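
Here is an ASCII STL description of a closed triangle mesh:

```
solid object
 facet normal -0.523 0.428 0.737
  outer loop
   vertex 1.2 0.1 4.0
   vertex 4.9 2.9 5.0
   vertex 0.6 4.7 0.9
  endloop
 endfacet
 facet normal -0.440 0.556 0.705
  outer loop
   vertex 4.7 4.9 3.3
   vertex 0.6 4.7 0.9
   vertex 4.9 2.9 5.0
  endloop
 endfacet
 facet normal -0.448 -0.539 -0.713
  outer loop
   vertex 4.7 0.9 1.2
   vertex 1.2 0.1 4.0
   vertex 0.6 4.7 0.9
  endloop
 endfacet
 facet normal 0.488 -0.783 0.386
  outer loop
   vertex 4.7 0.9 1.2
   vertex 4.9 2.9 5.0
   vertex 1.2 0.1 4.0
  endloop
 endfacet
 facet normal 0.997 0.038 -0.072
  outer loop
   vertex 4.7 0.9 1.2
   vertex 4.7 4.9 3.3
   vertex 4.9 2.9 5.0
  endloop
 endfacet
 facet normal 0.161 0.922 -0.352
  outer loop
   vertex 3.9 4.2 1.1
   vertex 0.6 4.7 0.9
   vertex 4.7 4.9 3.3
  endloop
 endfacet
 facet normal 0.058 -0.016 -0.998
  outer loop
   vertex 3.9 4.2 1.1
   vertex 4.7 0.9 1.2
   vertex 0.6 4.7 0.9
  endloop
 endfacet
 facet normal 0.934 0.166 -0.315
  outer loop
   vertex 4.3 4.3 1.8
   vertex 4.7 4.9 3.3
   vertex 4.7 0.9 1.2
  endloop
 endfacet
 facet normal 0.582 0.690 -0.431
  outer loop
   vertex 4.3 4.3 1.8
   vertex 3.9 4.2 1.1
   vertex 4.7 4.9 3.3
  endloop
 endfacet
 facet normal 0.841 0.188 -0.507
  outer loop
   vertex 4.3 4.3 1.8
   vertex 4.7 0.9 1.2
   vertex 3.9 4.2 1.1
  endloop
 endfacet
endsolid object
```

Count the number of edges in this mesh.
15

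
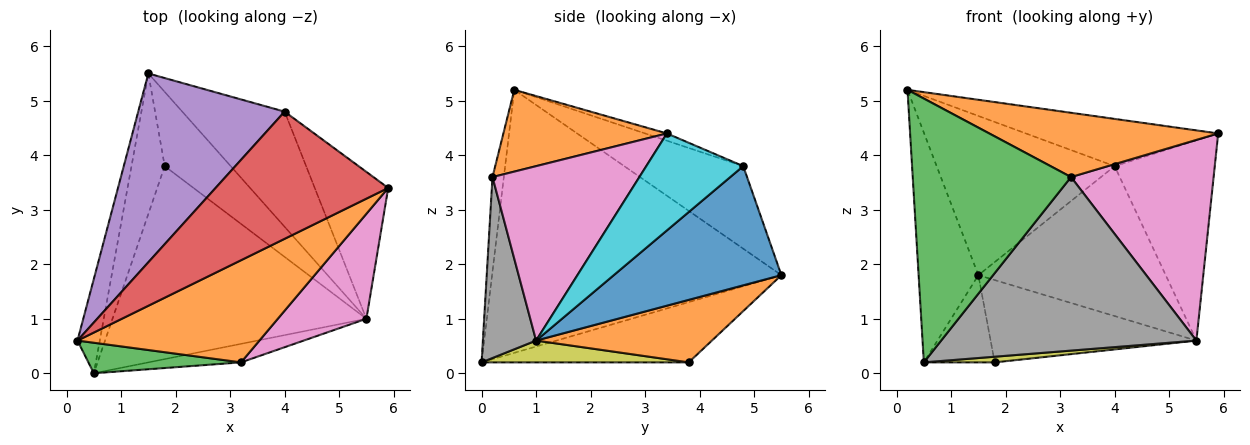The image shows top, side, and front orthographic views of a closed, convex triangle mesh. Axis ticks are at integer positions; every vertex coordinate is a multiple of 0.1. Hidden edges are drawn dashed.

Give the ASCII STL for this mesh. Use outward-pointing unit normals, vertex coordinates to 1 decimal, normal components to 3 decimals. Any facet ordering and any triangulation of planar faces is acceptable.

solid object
 facet normal -0.976 0.202 -0.083
  outer loop
   vertex 0.5 0.0 0.2
   vertex 0.2 0.6 5.2
   vertex 1.5 5.5 1.8
  endloop
 endfacet
 facet normal 0.356 -0.498 0.791
  outer loop
   vertex 3.2 0.2 3.6
   vertex 5.9 3.4 4.4
   vertex 0.2 0.6 5.2
  endloop
 endfacet
 facet normal -0.071 -0.991 0.115
  outer loop
   vertex 3.2 0.2 3.6
   vertex 0.2 0.6 5.2
   vertex 0.5 0.0 0.2
  endloop
 endfacet
 facet normal -0.039 0.348 0.937
  outer loop
   vertex 4.0 4.8 3.8
   vertex 0.2 0.6 5.2
   vertex 5.9 3.4 4.4
  endloop
 endfacet
 facet normal -0.396 0.592 0.702
  outer loop
   vertex 4.0 4.8 3.8
   vertex 1.5 5.5 1.8
   vertex 0.2 0.6 5.2
  endloop
 endfacet
 facet normal -0.839 0.287 -0.462
  outer loop
   vertex 1.8 3.8 0.2
   vertex 0.5 0.0 0.2
   vertex 1.5 5.5 1.8
  endloop
 endfacet
 facet normal 0.674 -0.654 0.342
  outer loop
   vertex 5.5 1.0 0.6
   vertex 5.9 3.4 4.4
   vertex 3.2 0.2 3.6
  endloop
 endfacet
 facet normal 0.203 -0.974 -0.104
  outer loop
   vertex 5.5 1.0 0.6
   vertex 3.2 0.2 3.6
   vertex 0.5 0.0 0.2
  endloop
 endfacet
 facet normal 0.086 -0.029 -0.996
  outer loop
   vertex 5.5 1.0 0.6
   vertex 0.5 0.0 0.2
   vertex 1.8 3.8 0.2
  endloop
 endfacet
 facet normal 0.615 0.636 -0.466
  outer loop
   vertex 5.5 1.0 0.6
   vertex 4.0 4.8 3.8
   vertex 5.9 3.4 4.4
  endloop
 endfacet
 facet normal 0.579 0.647 -0.497
  outer loop
   vertex 5.5 1.0 0.6
   vertex 1.5 5.5 1.8
   vertex 4.0 4.8 3.8
  endloop
 endfacet
 facet normal 0.536 0.627 -0.566
  outer loop
   vertex 5.5 1.0 0.6
   vertex 1.8 3.8 0.2
   vertex 1.5 5.5 1.8
  endloop
 endfacet
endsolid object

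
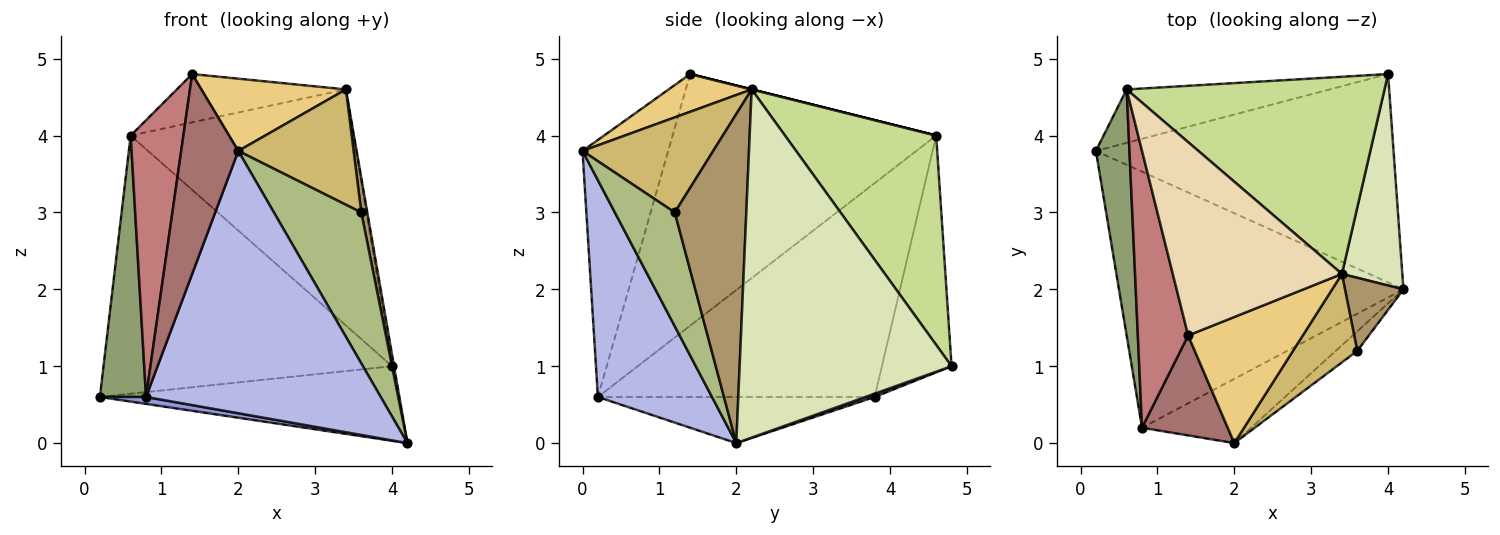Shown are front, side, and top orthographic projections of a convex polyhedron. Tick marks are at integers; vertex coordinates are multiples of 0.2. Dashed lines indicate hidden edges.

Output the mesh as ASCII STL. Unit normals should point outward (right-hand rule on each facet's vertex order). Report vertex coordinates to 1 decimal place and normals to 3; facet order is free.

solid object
 facet normal 0.010 0.337 -0.941
  outer loop
   vertex 4.0 4.8 1.0
   vertex 4.2 2.0 0.0
   vertex 0.2 3.8 0.6
  endloop
 endfacet
 facet normal -0.230 0.953 -0.197
  outer loop
   vertex 0.6 4.6 4.0
   vertex 4.0 4.8 1.0
   vertex 0.2 3.8 0.6
  endloop
 endfacet
 facet normal -0.160 -0.027 -0.987
  outer loop
   vertex 0.8 0.2 0.6
   vertex 0.2 3.8 0.6
   vertex 4.2 2.0 0.0
  endloop
 endfacet
 facet normal 0.427 -0.878 -0.215
  outer loop
   vertex 0.8 0.2 0.6
   vertex 4.2 2.0 0.0
   vertex 2.0 0.0 3.8
  endloop
 endfacet
 facet normal -0.975 -0.162 0.153
  outer loop
   vertex 0.8 0.2 0.6
   vertex 0.6 4.6 4.0
   vertex 0.2 3.8 0.6
  endloop
 endfacet
 facet normal 0.562 -0.820 -0.106
  outer loop
   vertex 3.6 1.2 3.0
   vertex 2.0 0.0 3.8
   vertex 4.2 2.0 0.0
  endloop
 endfacet
 facet normal 0.462 0.681 0.569
  outer loop
   vertex 3.4 2.2 4.6
   vertex 4.0 4.8 1.0
   vertex 0.6 4.6 4.0
  endloop
 endfacet
 facet normal 0.985 0.009 0.171
  outer loop
   vertex 3.4 2.2 4.6
   vertex 4.2 2.0 0.0
   vertex 4.0 4.8 1.0
  endloop
 endfacet
 facet normal 0.981 -0.083 0.174
  outer loop
   vertex 3.4 2.2 4.6
   vertex 3.6 1.2 3.0
   vertex 4.2 2.0 0.0
  endloop
 endfacet
 facet normal 0.669 -0.590 0.452
  outer loop
   vertex 3.4 2.2 4.6
   vertex 2.0 0.0 3.8
   vertex 3.6 1.2 3.0
  endloop
 endfacet
 facet normal 0.275 -0.478 0.834
  outer loop
   vertex 1.4 1.4 4.8
   vertex 2.0 0.0 3.8
   vertex 3.4 2.2 4.6
  endloop
 endfacet
 facet normal 0.000 0.243 0.970
  outer loop
   vertex 1.4 1.4 4.8
   vertex 3.4 2.2 4.6
   vertex 0.6 4.6 4.0
  endloop
 endfacet
 facet normal -0.802 -0.535 0.267
  outer loop
   vertex 1.4 1.4 4.8
   vertex 0.8 0.2 0.6
   vertex 2.0 0.0 3.8
  endloop
 endfacet
 facet normal -0.962 -0.192 0.192
  outer loop
   vertex 1.4 1.4 4.8
   vertex 0.6 4.6 4.0
   vertex 0.8 0.2 0.6
  endloop
 endfacet
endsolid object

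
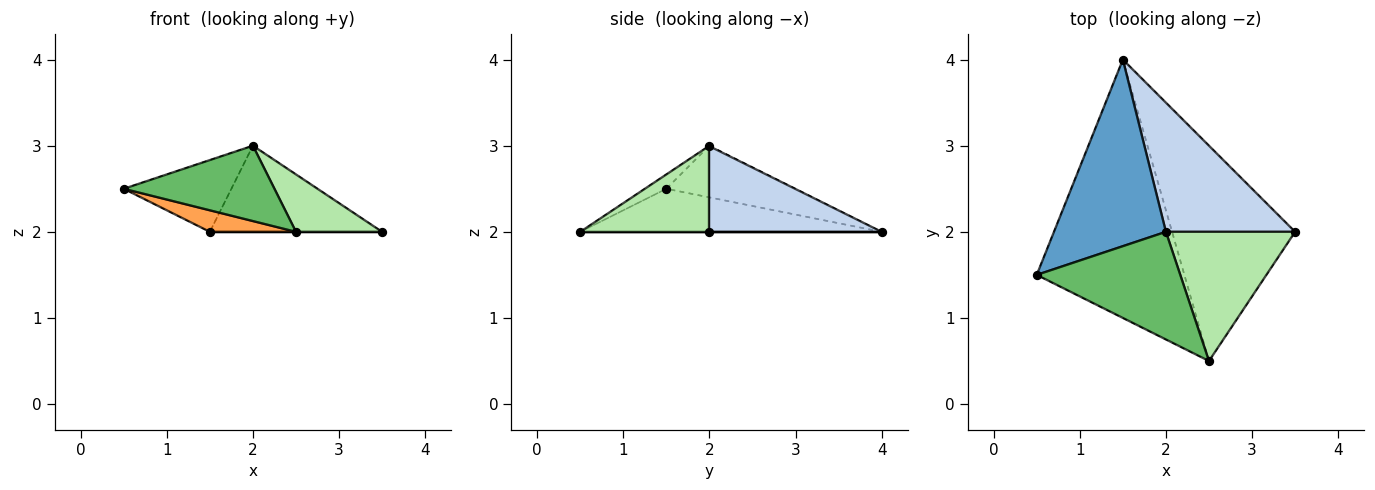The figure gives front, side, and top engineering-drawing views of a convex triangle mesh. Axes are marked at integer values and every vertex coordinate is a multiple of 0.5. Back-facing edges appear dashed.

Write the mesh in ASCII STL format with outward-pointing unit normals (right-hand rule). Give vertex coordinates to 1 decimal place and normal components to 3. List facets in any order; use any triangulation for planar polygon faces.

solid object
 facet normal -0.396 0.330 0.857
  outer loop
   vertex 2.0 2.0 3.0
   vertex 1.5 4.0 2.0
   vertex 0.5 1.5 2.5
  endloop
 endfacet
 facet normal 0.485 0.485 0.728
  outer loop
   vertex 2.0 2.0 3.0
   vertex 3.5 2.0 2.0
   vertex 1.5 4.0 2.0
  endloop
 endfacet
 facet normal -0.279 -0.080 -0.957
  outer loop
   vertex 2.5 0.5 2.0
   vertex 0.5 1.5 2.5
   vertex 1.5 4.0 2.0
  endloop
 endfacet
 facet normal 0.000 0.000 -1.000
  outer loop
   vertex 2.5 0.5 2.0
   vertex 1.5 4.0 2.0
   vertex 3.5 2.0 2.0
  endloop
 endfacet
 facet normal -0.082 -0.572 0.816
  outer loop
   vertex 2.5 0.5 2.0
   vertex 2.0 2.0 3.0
   vertex 0.5 1.5 2.5
  endloop
 endfacet
 facet normal 0.520 -0.347 0.780
  outer loop
   vertex 2.5 0.5 2.0
   vertex 3.5 2.0 2.0
   vertex 2.0 2.0 3.0
  endloop
 endfacet
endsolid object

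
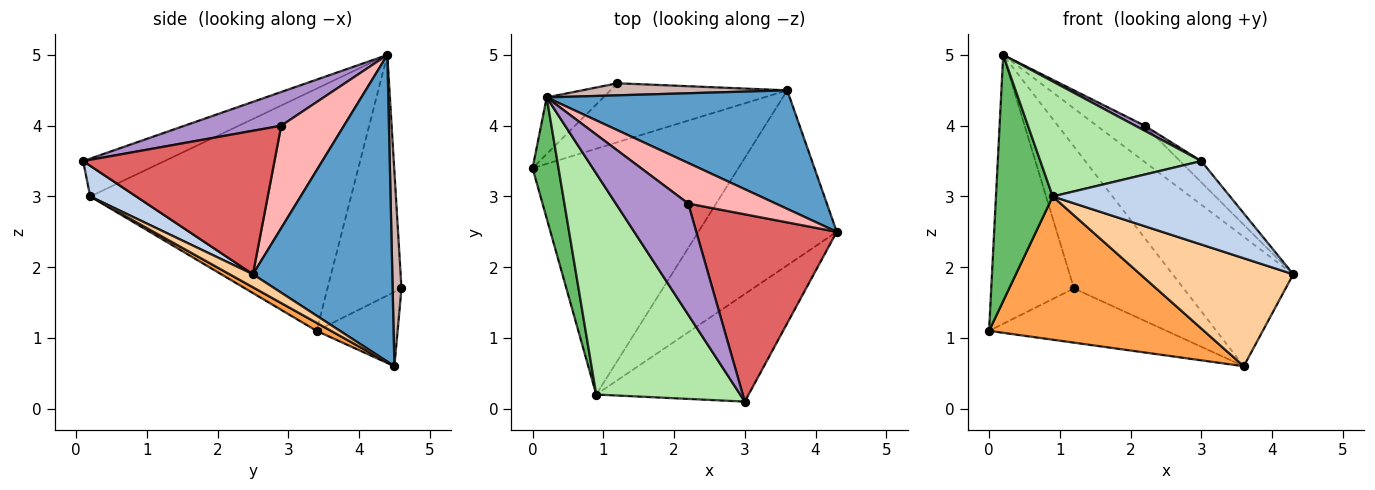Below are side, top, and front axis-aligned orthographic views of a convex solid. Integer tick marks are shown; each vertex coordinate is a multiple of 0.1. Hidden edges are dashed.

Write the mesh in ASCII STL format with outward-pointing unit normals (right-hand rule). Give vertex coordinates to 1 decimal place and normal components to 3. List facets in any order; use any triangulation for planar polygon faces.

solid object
 facet normal 0.649 0.561 0.514
  outer loop
   vertex 3.6 4.5 0.6
   vertex 0.2 4.4 5.0
   vertex 4.3 2.5 1.9
  endloop
 endfacet
 facet normal 0.157 -0.605 -0.780
  outer loop
   vertex 0.9 0.2 3.0
   vertex 4.3 2.5 1.9
   vertex 3.0 0.1 3.5
  endloop
 endfacet
 facet normal 0.034 -0.503 -0.864
  outer loop
   vertex 0.9 0.2 3.0
   vertex 0.0 3.4 1.1
   vertex 3.6 4.5 0.6
  endloop
 endfacet
 facet normal 0.080 -0.523 -0.848
  outer loop
   vertex 0.9 0.2 3.0
   vertex 3.6 4.5 0.6
   vertex 4.3 2.5 1.9
  endloop
 endfacet
 facet normal -0.972 -0.212 0.104
  outer loop
   vertex 0.9 0.2 3.0
   vertex 0.2 4.4 5.0
   vertex 0.0 3.4 1.1
  endloop
 endfacet
 facet normal -0.227 -0.449 0.864
  outer loop
   vertex 0.9 0.2 3.0
   vertex 3.0 0.1 3.5
   vertex 0.2 4.4 5.0
  endloop
 endfacet
 facet normal 0.712 0.079 0.697
  outer loop
   vertex 2.2 2.9 4.0
   vertex 3.0 0.1 3.5
   vertex 4.3 2.5 1.9
  endloop
 endfacet
 facet normal 0.657 0.502 0.562
  outer loop
   vertex 2.2 2.9 4.0
   vertex 4.3 2.5 1.9
   vertex 0.2 4.4 5.0
  endloop
 endfacet
 facet normal 0.422 -0.041 0.906
  outer loop
   vertex 2.2 2.9 4.0
   vertex 0.2 4.4 5.0
   vertex 3.0 0.1 3.5
  endloop
 endfacet
 facet normal -0.659 0.736 -0.155
  outer loop
   vertex 1.2 4.6 1.7
   vertex 0.0 3.4 1.1
   vertex 0.2 4.4 5.0
  endloop
 endfacet
 facet normal -0.295 0.647 -0.703
  outer loop
   vertex 1.2 4.6 1.7
   vertex 3.6 4.5 0.6
   vertex 0.0 3.4 1.1
  endloop
 endfacet
 facet normal 0.080 0.993 0.084
  outer loop
   vertex 1.2 4.6 1.7
   vertex 0.2 4.4 5.0
   vertex 3.6 4.5 0.6
  endloop
 endfacet
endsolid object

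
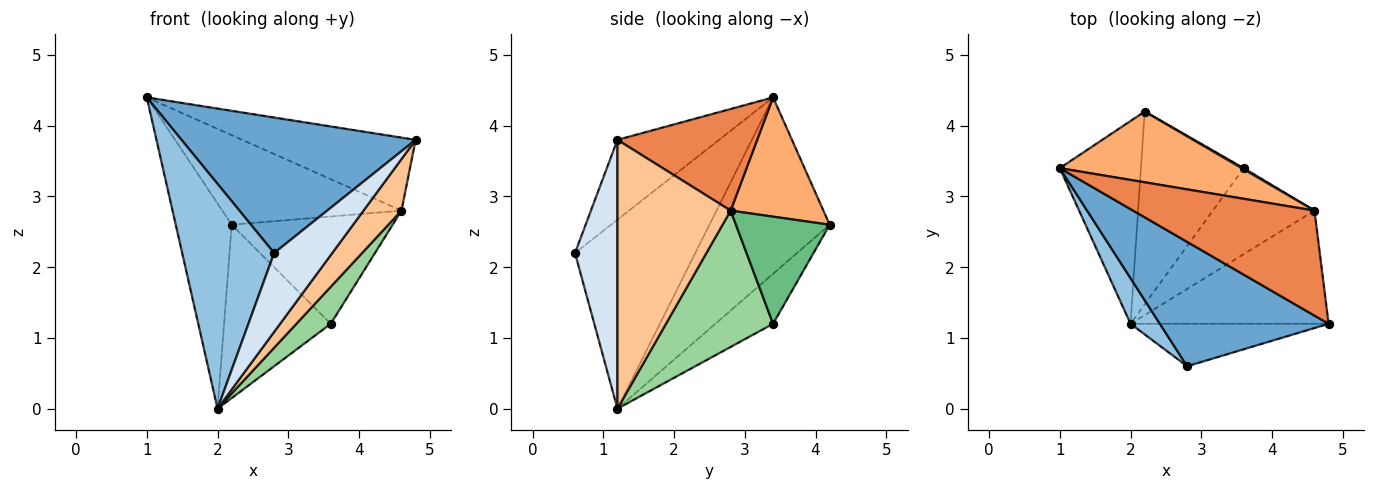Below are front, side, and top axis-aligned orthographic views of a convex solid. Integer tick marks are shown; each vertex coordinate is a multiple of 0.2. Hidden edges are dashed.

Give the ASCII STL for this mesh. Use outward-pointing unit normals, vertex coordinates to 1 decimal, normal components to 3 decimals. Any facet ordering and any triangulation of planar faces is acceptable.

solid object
 facet normal -0.305 -0.702 0.644
  outer loop
   vertex 2.8 0.6 2.2
   vertex 4.8 1.2 3.8
   vertex 1.0 3.4 4.4
  endloop
 endfacet
 facet normal -0.788 -0.603 0.122
  outer loop
   vertex 2.0 1.2 0.0
   vertex 2.8 0.6 2.2
   vertex 1.0 3.4 4.4
  endloop
 endfacet
 facet normal -0.837 0.389 -0.385
  outer loop
   vertex 2.0 1.2 0.0
   vertex 1.0 3.4 4.4
   vertex 2.2 4.2 2.6
  endloop
 endfacet
 facet normal 0.541 -0.740 -0.399
  outer loop
   vertex 2.0 1.2 0.0
   vertex 4.8 1.2 3.8
   vertex 2.8 0.6 2.2
  endloop
 endfacet
 facet normal 0.418 0.518 0.746
  outer loop
   vertex 4.6 2.8 2.8
   vertex 1.0 3.4 4.4
   vertex 4.8 1.2 3.8
  endloop
 endfacet
 facet normal 0.376 0.727 0.574
  outer loop
   vertex 4.6 2.8 2.8
   vertex 2.2 4.2 2.6
   vertex 1.0 3.4 4.4
  endloop
 endfacet
 facet normal 0.777 -0.261 -0.573
  outer loop
   vertex 4.6 2.8 2.8
   vertex 4.8 1.2 3.8
   vertex 2.0 1.2 0.0
  endloop
 endfacet
 facet normal -0.340 0.629 -0.699
  outer loop
   vertex 3.6 3.4 1.2
   vertex 2.0 1.2 0.0
   vertex 2.2 4.2 2.6
  endloop
 endfacet
 facet normal 0.503 0.864 0.009
  outer loop
   vertex 3.6 3.4 1.2
   vertex 2.2 4.2 2.6
   vertex 4.6 2.8 2.8
  endloop
 endfacet
 facet normal 0.777 -0.249 -0.579
  outer loop
   vertex 3.6 3.4 1.2
   vertex 4.6 2.8 2.8
   vertex 2.0 1.2 0.0
  endloop
 endfacet
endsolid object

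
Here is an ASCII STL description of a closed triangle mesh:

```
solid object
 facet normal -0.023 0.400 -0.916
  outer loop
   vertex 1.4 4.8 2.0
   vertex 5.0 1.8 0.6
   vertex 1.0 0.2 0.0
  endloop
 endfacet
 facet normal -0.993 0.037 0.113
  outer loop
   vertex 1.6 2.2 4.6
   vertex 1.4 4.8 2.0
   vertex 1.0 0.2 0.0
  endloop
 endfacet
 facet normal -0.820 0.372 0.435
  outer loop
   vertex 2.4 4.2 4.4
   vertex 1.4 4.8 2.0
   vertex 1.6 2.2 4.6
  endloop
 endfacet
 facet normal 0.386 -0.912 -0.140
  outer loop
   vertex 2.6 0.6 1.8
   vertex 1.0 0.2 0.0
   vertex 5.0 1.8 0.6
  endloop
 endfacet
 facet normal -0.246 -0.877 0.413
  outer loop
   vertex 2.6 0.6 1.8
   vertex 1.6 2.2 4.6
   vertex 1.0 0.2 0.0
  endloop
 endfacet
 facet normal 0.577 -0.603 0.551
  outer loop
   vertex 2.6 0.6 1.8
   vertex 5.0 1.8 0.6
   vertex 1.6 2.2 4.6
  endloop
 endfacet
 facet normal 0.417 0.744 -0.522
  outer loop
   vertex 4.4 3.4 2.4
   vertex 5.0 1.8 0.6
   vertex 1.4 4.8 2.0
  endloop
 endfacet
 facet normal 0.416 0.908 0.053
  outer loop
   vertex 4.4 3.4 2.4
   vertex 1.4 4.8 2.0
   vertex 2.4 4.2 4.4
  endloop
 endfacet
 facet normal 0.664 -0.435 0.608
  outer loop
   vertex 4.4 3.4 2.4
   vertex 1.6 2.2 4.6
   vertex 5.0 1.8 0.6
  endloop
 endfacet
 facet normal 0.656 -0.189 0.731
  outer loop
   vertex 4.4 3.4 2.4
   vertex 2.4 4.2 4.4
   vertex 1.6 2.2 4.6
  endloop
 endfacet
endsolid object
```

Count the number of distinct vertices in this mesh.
7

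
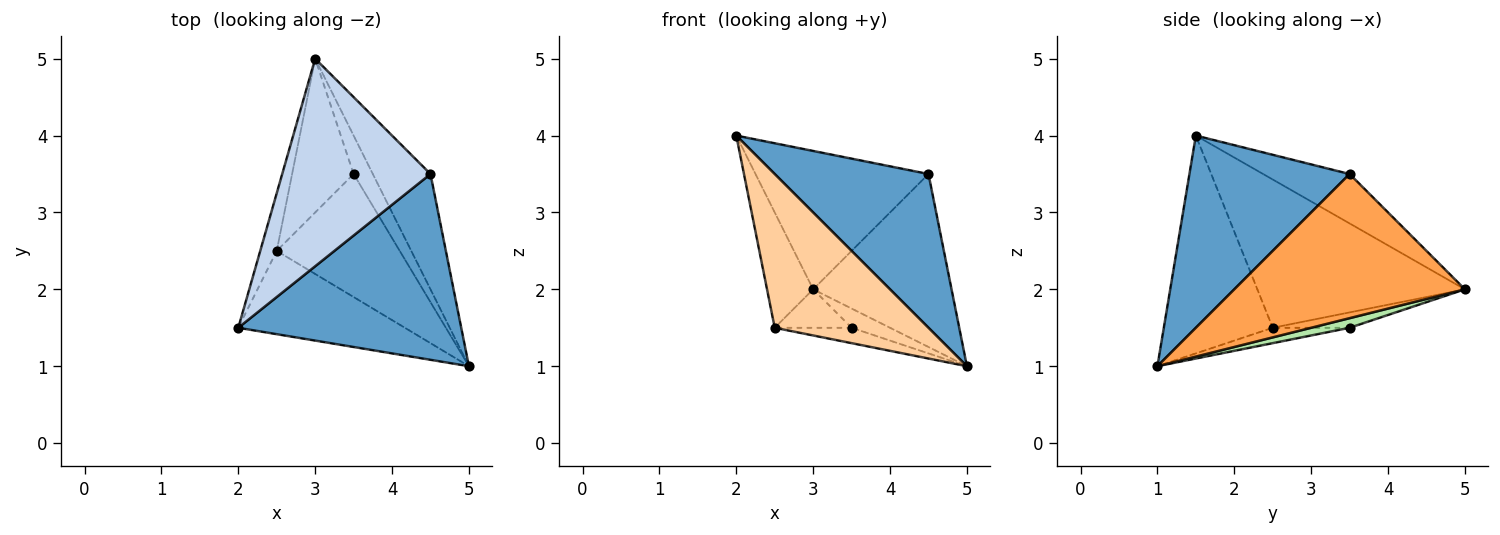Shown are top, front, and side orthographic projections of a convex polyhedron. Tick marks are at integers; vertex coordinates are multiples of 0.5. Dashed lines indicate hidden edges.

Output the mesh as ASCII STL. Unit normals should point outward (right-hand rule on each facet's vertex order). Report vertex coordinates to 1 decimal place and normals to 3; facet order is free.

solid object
 facet normal 0.553 -0.531 0.642
  outer loop
   vertex 4.5 3.5 3.5
   vertex 2.0 1.5 4.0
   vertex 5.0 1.0 1.0
  endloop
 endfacet
 facet normal -0.267 0.535 0.802
  outer loop
   vertex 4.5 3.5 3.5
   vertex 3.0 5.0 2.0
   vertex 2.0 1.5 4.0
  endloop
 endfacet
 facet normal 0.811 0.487 -0.324
  outer loop
   vertex 4.5 3.5 3.5
   vertex 5.0 1.0 1.0
   vertex 3.0 5.0 2.0
  endloop
 endfacet
 facet normal -0.529 -0.746 -0.404
  outer loop
   vertex 2.5 2.5 1.5
   vertex 5.0 1.0 1.0
   vertex 2.0 1.5 4.0
  endloop
 endfacet
 facet normal -0.970 0.216 -0.108
  outer loop
   vertex 2.5 2.5 1.5
   vertex 2.0 1.5 4.0
   vertex 3.0 5.0 2.0
  endloop
 endfacet
 facet normal 0.408 0.408 -0.816
  outer loop
   vertex 3.5 3.5 1.5
   vertex 3.0 5.0 2.0
   vertex 5.0 1.0 1.0
  endloop
 endfacet
 facet normal -0.123 0.123 -0.985
  outer loop
   vertex 3.5 3.5 1.5
   vertex 5.0 1.0 1.0
   vertex 2.5 2.5 1.5
  endloop
 endfacet
 facet normal -0.236 0.236 -0.943
  outer loop
   vertex 3.5 3.5 1.5
   vertex 2.5 2.5 1.5
   vertex 3.0 5.0 2.0
  endloop
 endfacet
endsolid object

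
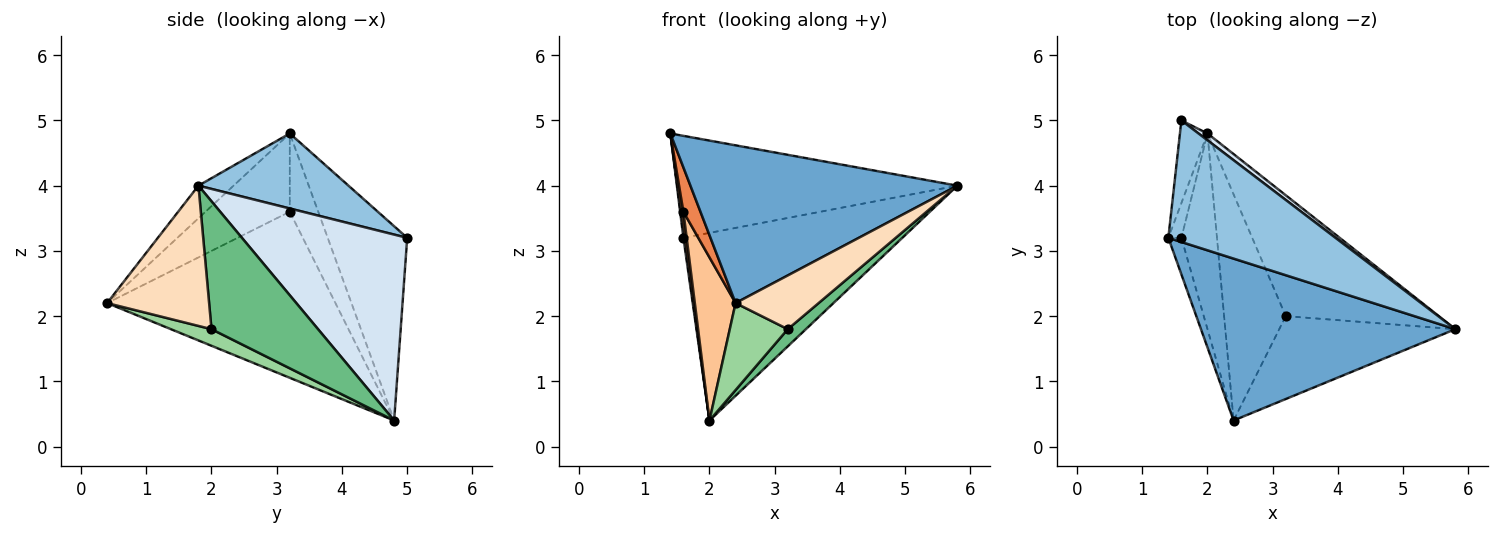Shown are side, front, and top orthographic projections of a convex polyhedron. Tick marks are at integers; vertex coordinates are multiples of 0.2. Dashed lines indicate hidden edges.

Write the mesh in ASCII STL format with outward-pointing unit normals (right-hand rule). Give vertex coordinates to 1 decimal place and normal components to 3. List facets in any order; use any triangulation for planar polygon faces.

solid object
 facet normal -0.091 -0.695 0.713
  outer loop
   vertex 2.4 0.4 2.2
   vertex 5.8 1.8 4.0
   vertex 1.4 3.2 4.8
  endloop
 endfacet
 facet normal 0.325 0.608 0.724
  outer loop
   vertex 1.6 5.0 3.2
   vertex 1.4 3.2 4.8
   vertex 5.8 1.8 4.0
  endloop
 endfacet
 facet normal -0.990 -0.015 -0.140
  outer loop
   vertex 1.6 5.0 3.2
   vertex 2.0 4.8 0.4
   vertex 1.4 3.2 4.8
  endloop
 endfacet
 facet normal 0.602 0.798 0.029
  outer loop
   vertex 1.6 5.0 3.2
   vertex 5.8 1.8 4.0
   vertex 2.0 4.8 0.4
  endloop
 endfacet
 facet normal -0.967 -0.196 -0.161
  outer loop
   vertex 1.6 3.2 3.6
   vertex 2.4 0.4 2.2
   vertex 1.4 3.2 4.8
  endloop
 endfacet
 facet normal -0.983 -0.082 -0.164
  outer loop
   vertex 1.6 3.2 3.6
   vertex 1.4 3.2 4.8
   vertex 2.0 4.8 0.4
  endloop
 endfacet
 facet normal -0.963 -0.172 -0.206
  outer loop
   vertex 1.6 3.2 3.6
   vertex 2.0 4.8 0.4
   vertex 2.4 0.4 2.2
  endloop
 endfacet
 facet normal 0.556 -0.452 -0.698
  outer loop
   vertex 3.2 2.0 1.8
   vertex 5.8 1.8 4.0
   vertex 2.4 0.4 2.2
  endloop
 endfacet
 facet normal 0.637 -0.108 -0.763
  outer loop
   vertex 3.2 2.0 1.8
   vertex 2.0 4.8 0.4
   vertex 5.8 1.8 4.0
  endloop
 endfacet
 facet normal 0.244 -0.348 -0.905
  outer loop
   vertex 3.2 2.0 1.8
   vertex 2.4 0.4 2.2
   vertex 2.0 4.8 0.4
  endloop
 endfacet
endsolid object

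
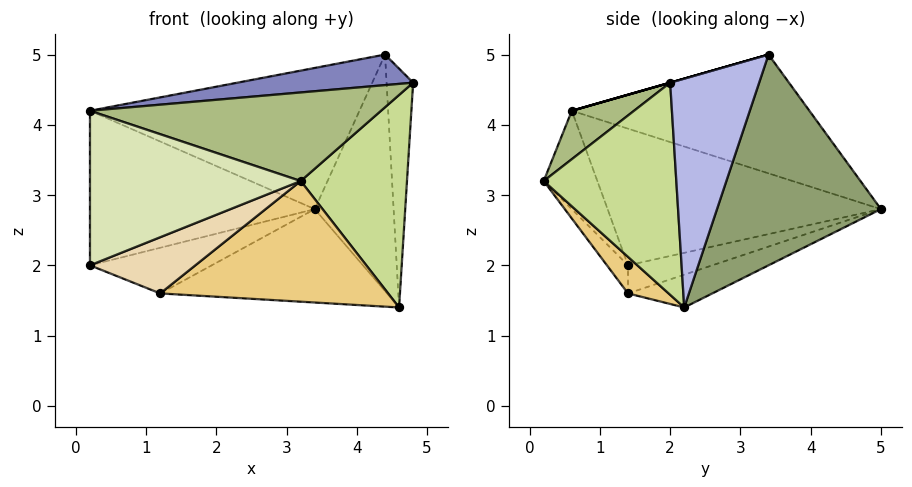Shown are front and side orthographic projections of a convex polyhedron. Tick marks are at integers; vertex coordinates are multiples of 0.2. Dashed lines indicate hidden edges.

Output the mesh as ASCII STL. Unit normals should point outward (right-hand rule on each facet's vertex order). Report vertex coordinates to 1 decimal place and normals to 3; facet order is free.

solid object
 facet normal -0.753 0.619 0.225
  outer loop
   vertex 0.2 1.4 2.0
   vertex 0.2 0.6 4.2
   vertex 3.4 5.0 2.8
  endloop
 endfacet
 facet normal 0.000 -0.275 0.962
  outer loop
   vertex 4.4 3.4 5.0
   vertex 0.2 0.6 4.2
   vertex 4.8 2.0 4.6
  endloop
 endfacet
 facet normal -0.505 0.573 0.646
  outer loop
   vertex 4.4 3.4 5.0
   vertex 3.4 5.0 2.8
   vertex 0.2 0.6 4.2
  endloop
 endfacet
 facet normal 0.957 0.286 -0.042
  outer loop
   vertex 4.4 3.4 5.0
   vertex 4.8 2.0 4.6
   vertex 4.6 2.2 1.4
  endloop
 endfacet
 facet normal 0.897 0.432 -0.094
  outer loop
   vertex 4.4 3.4 5.0
   vertex 4.6 2.2 1.4
   vertex 3.4 5.0 2.8
  endloop
 endfacet
 facet normal 0.146 -0.685 0.714
  outer loop
   vertex 3.2 0.2 3.2
   vertex 4.8 2.0 4.6
   vertex 0.2 0.6 4.2
  endloop
 endfacet
 facet normal 0.777 -0.623 -0.088
  outer loop
   vertex 3.2 0.2 3.2
   vertex 4.6 2.2 1.4
   vertex 4.8 2.0 4.6
  endloop
 endfacet
 facet normal -0.233 -0.914 -0.332
  outer loop
   vertex 3.2 0.2 3.2
   vertex 0.2 0.6 4.2
   vertex 0.2 1.4 2.0
  endloop
 endfacet
 facet normal -0.146 0.392 -0.908
  outer loop
   vertex 1.2 1.4 1.6
   vertex 3.4 5.0 2.8
   vertex 4.6 2.2 1.4
  endloop
 endfacet
 facet normal -0.327 0.473 -0.818
  outer loop
   vertex 1.2 1.4 1.6
   vertex 0.2 1.4 2.0
   vertex 3.4 5.0 2.8
  endloop
 endfacet
 facet normal 0.127 -0.711 -0.692
  outer loop
   vertex 1.2 1.4 1.6
   vertex 4.6 2.2 1.4
   vertex 3.2 0.2 3.2
  endloop
 endfacet
 facet normal -0.176 -0.880 -0.440
  outer loop
   vertex 1.2 1.4 1.6
   vertex 3.2 0.2 3.2
   vertex 0.2 1.4 2.0
  endloop
 endfacet
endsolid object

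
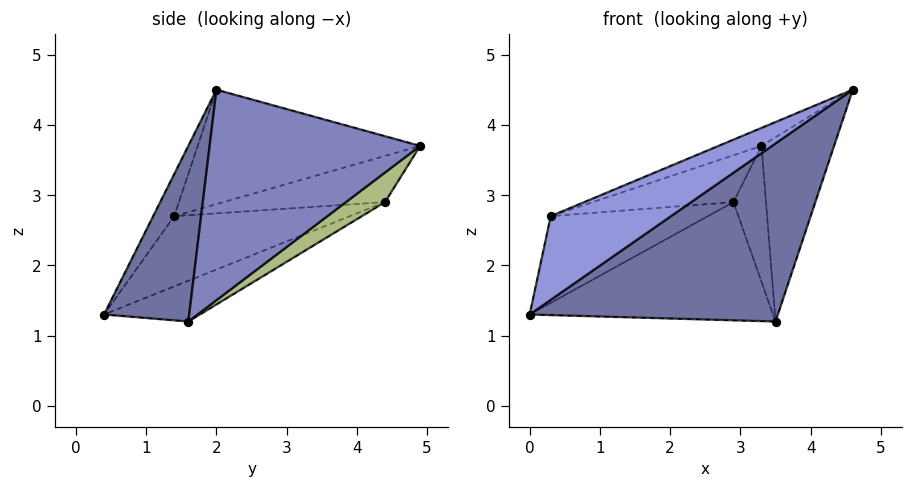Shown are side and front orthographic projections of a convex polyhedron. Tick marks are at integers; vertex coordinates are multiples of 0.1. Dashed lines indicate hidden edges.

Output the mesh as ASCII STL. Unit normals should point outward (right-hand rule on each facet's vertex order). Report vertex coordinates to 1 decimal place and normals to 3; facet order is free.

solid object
 facet normal 0.324 -0.946 0.006
  outer loop
   vertex 3.5 1.6 1.2
   vertex 4.6 2.0 4.5
   vertex 0.0 0.4 1.3
  endloop
 endfacet
 facet normal 0.891 0.307 -0.334
  outer loop
   vertex 3.5 1.6 1.2
   vertex 3.3 4.9 3.7
   vertex 4.6 2.0 4.5
  endloop
 endfacet
 facet normal -0.139 -0.792 0.595
  outer loop
   vertex 0.3 1.4 2.7
   vertex 0.0 0.4 1.3
   vertex 4.6 2.0 4.5
  endloop
 endfacet
 facet normal -0.394 0.076 0.916
  outer loop
   vertex 0.3 1.4 2.7
   vertex 4.6 2.0 4.5
   vertex 3.3 4.9 3.7
  endloop
 endfacet
 facet normal -0.189 0.480 -0.857
  outer loop
   vertex 2.9 4.4 2.9
   vertex 3.5 1.6 1.2
   vertex 0.0 0.4 1.3
  endloop
 endfacet
 facet normal 0.604 0.504 -0.617
  outer loop
   vertex 2.9 4.4 2.9
   vertex 3.3 4.9 3.7
   vertex 3.5 1.6 1.2
  endloop
 endfacet
 facet normal -0.710 0.636 -0.302
  outer loop
   vertex 2.9 4.4 2.9
   vertex 0.0 0.4 1.3
   vertex 0.3 1.4 2.7
  endloop
 endfacet
 facet normal -0.754 0.656 -0.033
  outer loop
   vertex 2.9 4.4 2.9
   vertex 0.3 1.4 2.7
   vertex 3.3 4.9 3.7
  endloop
 endfacet
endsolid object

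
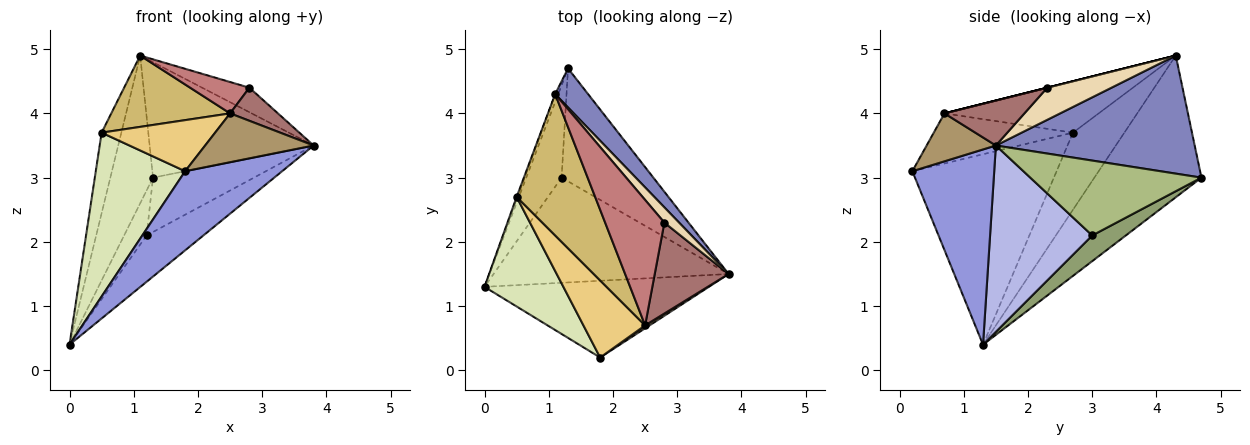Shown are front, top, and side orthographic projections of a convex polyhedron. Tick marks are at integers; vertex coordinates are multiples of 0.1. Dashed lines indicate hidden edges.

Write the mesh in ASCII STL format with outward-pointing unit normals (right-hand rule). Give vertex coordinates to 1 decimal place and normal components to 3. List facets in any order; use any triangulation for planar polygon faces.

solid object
 facet normal -0.929 0.370 -0.020
  outer loop
   vertex 1.1 4.3 4.9
   vertex 1.3 4.7 3.0
   vertex 0.0 1.3 0.4
  endloop
 endfacet
 facet normal 0.754 0.622 0.210
  outer loop
   vertex 1.1 4.3 4.9
   vertex 3.8 1.5 3.5
   vertex 1.3 4.7 3.0
  endloop
 endfacet
 facet normal 0.518 -0.614 -0.596
  outer loop
   vertex 1.8 0.2 3.1
   vertex 0.0 1.3 0.4
   vertex 3.8 1.5 3.5
  endloop
 endfacet
 facet normal 0.587 0.326 -0.741
  outer loop
   vertex 1.2 3.0 2.1
   vertex 3.8 1.5 3.5
   vertex 0.0 1.3 0.4
  endloop
 endfacet
 facet normal 0.547 0.366 -0.753
  outer loop
   vertex 1.2 3.0 2.1
   vertex 0.0 1.3 0.4
   vertex 1.3 4.7 3.0
  endloop
 endfacet
 facet normal 0.592 0.349 -0.726
  outer loop
   vertex 1.2 3.0 2.1
   vertex 1.3 4.7 3.0
   vertex 3.8 1.5 3.5
  endloop
 endfacet
 facet normal -0.934 0.358 -0.010
  outer loop
   vertex 0.5 2.7 3.7
   vertex 1.1 4.3 4.9
   vertex 0.0 1.3 0.4
  endloop
 endfacet
 facet normal -0.802 -0.497 0.332
  outer loop
   vertex 0.5 2.7 3.7
   vertex 0.0 1.3 0.4
   vertex 1.8 0.2 3.1
  endloop
 endfacet
 facet normal 0.537 -0.842 0.050
  outer loop
   vertex 2.5 0.7 4.0
   vertex 1.8 0.2 3.1
   vertex 3.8 1.5 3.5
  endloop
 endfacet
 facet normal -0.505 -0.389 0.771
  outer loop
   vertex 2.5 0.7 4.0
   vertex 1.1 4.3 4.9
   vertex 0.5 2.7 3.7
  endloop
 endfacet
 facet normal -0.561 -0.457 0.690
  outer loop
   vertex 2.5 0.7 4.0
   vertex 0.5 2.7 3.7
   vertex 1.8 0.2 3.1
  endloop
 endfacet
 facet normal 0.756 0.556 0.346
  outer loop
   vertex 2.8 2.3 4.4
   vertex 3.8 1.5 3.5
   vertex 1.1 4.3 4.9
  endloop
 endfacet
 facet normal 0.496 -0.297 0.816
  outer loop
   vertex 2.8 2.3 4.4
   vertex 2.5 0.7 4.0
   vertex 3.8 1.5 3.5
  endloop
 endfacet
 facet normal 0.000 -0.243 0.970
  outer loop
   vertex 2.8 2.3 4.4
   vertex 1.1 4.3 4.9
   vertex 2.5 0.7 4.0
  endloop
 endfacet
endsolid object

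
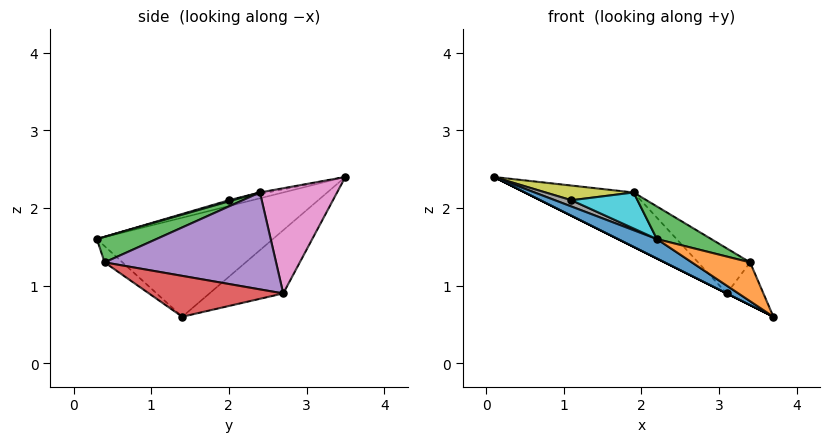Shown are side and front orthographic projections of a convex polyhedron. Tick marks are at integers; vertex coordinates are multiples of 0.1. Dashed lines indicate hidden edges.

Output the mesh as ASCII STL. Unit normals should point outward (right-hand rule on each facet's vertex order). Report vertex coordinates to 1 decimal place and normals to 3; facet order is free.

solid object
 facet normal -0.495 -0.109 -0.862
  outer loop
   vertex 2.2 0.3 1.6
   vertex 0.1 3.5 2.4
   vertex 3.7 1.4 0.6
  endloop
 endfacet
 facet normal -0.163 -0.532 -0.831
  outer loop
   vertex 3.4 0.4 1.3
   vertex 2.2 0.3 1.6
   vertex 3.7 1.4 0.6
  endloop
 endfacet
 facet normal 0.254 -0.232 0.939
  outer loop
   vertex 1.9 2.4 2.2
   vertex 2.2 0.3 1.6
   vertex 3.4 0.4 1.3
  endloop
 endfacet
 facet normal 0.757 0.207 0.620
  outer loop
   vertex 3.1 2.7 0.9
   vertex 3.4 0.4 1.3
   vertex 3.7 1.4 0.6
  endloop
 endfacet
 facet normal 0.694 0.210 0.689
  outer loop
   vertex 3.1 2.7 0.9
   vertex 1.9 2.4 2.2
   vertex 3.4 0.4 1.3
  endloop
 endfacet
 facet normal -0.447 0.000 -0.894
  outer loop
   vertex 3.1 2.7 0.9
   vertex 3.7 1.4 0.6
   vertex 0.1 3.5 2.4
  endloop
 endfacet
 facet normal 0.469 0.661 0.586
  outer loop
   vertex 3.1 2.7 0.9
   vertex 0.1 3.5 2.4
   vertex 1.9 2.4 2.2
  endloop
 endfacet
 facet normal -0.804 -0.570 0.168
  outer loop
   vertex 1.1 2.0 2.1
   vertex 0.1 3.5 2.4
   vertex 2.2 0.3 1.6
  endloop
 endfacet
 facet normal -0.018 -0.208 0.978
  outer loop
   vertex 1.1 2.0 2.1
   vertex 1.9 2.4 2.2
   vertex 0.1 3.5 2.4
  endloop
 endfacet
 facet normal 0.016 -0.273 0.962
  outer loop
   vertex 1.1 2.0 2.1
   vertex 2.2 0.3 1.6
   vertex 1.9 2.4 2.2
  endloop
 endfacet
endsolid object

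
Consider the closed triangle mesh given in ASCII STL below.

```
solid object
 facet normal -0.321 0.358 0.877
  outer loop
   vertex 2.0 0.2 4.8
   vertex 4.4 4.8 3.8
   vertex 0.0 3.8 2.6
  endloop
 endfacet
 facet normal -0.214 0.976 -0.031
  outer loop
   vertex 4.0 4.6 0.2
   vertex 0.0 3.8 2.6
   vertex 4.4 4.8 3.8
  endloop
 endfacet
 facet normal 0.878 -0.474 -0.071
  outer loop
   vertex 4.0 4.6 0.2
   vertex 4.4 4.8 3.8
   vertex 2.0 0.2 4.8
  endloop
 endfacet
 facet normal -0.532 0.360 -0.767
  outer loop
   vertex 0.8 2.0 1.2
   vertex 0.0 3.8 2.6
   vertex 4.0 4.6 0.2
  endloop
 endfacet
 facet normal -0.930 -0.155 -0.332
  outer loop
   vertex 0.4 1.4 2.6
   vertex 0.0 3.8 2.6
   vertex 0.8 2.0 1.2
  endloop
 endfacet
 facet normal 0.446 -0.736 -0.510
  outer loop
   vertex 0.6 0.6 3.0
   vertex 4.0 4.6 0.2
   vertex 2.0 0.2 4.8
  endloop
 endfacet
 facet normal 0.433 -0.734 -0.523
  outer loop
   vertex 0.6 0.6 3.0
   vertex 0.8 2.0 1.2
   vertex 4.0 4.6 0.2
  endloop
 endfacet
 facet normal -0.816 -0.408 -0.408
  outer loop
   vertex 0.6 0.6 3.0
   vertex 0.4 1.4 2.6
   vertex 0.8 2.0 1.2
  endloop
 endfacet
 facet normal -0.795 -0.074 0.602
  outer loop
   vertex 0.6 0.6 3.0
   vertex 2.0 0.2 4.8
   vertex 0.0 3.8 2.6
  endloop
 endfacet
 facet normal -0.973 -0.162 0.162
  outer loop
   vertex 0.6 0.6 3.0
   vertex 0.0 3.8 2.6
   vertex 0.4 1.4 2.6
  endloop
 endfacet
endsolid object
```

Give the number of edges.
15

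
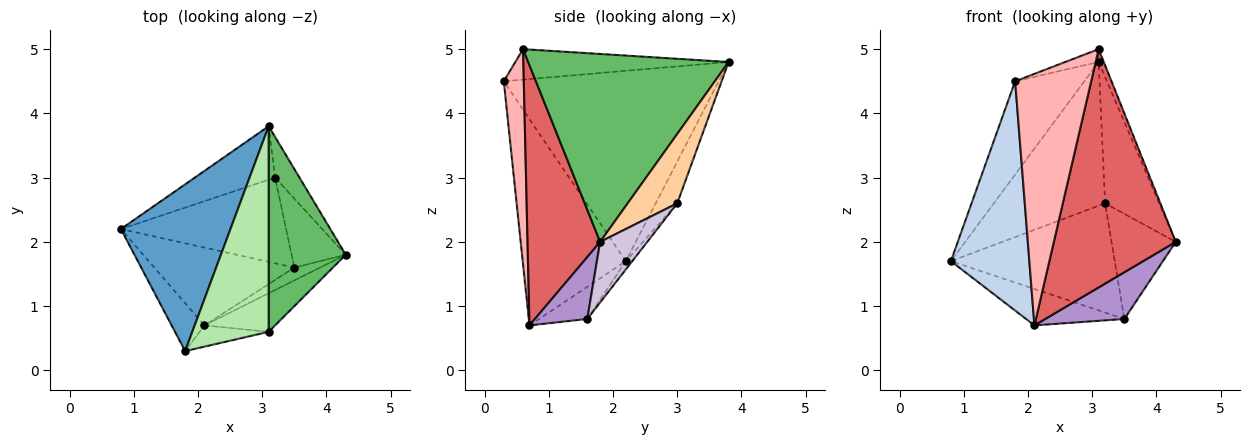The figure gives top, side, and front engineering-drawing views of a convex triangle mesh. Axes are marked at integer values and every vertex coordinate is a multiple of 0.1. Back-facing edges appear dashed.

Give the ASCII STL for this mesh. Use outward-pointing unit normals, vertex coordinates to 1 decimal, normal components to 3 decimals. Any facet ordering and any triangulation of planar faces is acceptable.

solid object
 facet normal -0.835 0.269 0.481
  outer loop
   vertex 1.8 0.3 4.5
   vertex 3.1 3.8 4.8
   vertex 0.8 2.2 1.7
  endloop
 endfacet
 facet normal -0.790 -0.601 -0.126
  outer loop
   vertex 2.1 0.7 0.7
   vertex 1.8 0.3 4.5
   vertex 0.8 2.2 1.7
  endloop
 endfacet
 facet normal -0.179 0.922 -0.343
  outer loop
   vertex 3.2 3.0 2.6
   vertex 0.8 2.2 1.7
   vertex 3.1 3.8 4.8
  endloop
 endfacet
 facet normal 0.657 0.718 -0.231
  outer loop
   vertex 3.2 3.0 2.6
   vertex 3.1 3.8 4.8
   vertex 4.3 1.8 2.0
  endloop
 endfacet
 facet normal 0.925 0.024 0.379
  outer loop
   vertex 3.1 0.6 5.0
   vertex 4.3 1.8 2.0
   vertex 3.1 3.8 4.8
  endloop
 endfacet
 facet normal -0.370 0.058 0.927
  outer loop
   vertex 3.1 0.6 5.0
   vertex 3.1 3.8 4.8
   vertex 1.8 0.3 4.5
  endloop
 endfacet
 facet normal 0.507 -0.851 -0.138
  outer loop
   vertex 3.1 0.6 5.0
   vertex 2.1 0.7 0.7
   vertex 4.3 1.8 2.0
  endloop
 endfacet
 facet normal 0.254 -0.964 -0.081
  outer loop
   vertex 3.1 0.6 5.0
   vertex 1.8 0.3 4.5
   vertex 2.1 0.7 0.7
  endloop
 endfacet
 facet normal 0.538 -0.813 -0.223
  outer loop
   vertex 3.5 1.6 0.8
   vertex 4.3 1.8 2.0
   vertex 2.1 0.7 0.7
  endloop
 endfacet
 facet normal 0.523 0.713 -0.467
  outer loop
   vertex 3.5 1.6 0.8
   vertex 3.2 3.0 2.6
   vertex 4.3 1.8 2.0
  endloop
 endfacet
 facet normal -0.203 0.415 -0.887
  outer loop
   vertex 3.5 1.6 0.8
   vertex 2.1 0.7 0.7
   vertex 0.8 2.2 1.7
  endloop
 endfacet
 facet normal -0.031 0.786 -0.617
  outer loop
   vertex 3.5 1.6 0.8
   vertex 0.8 2.2 1.7
   vertex 3.2 3.0 2.6
  endloop
 endfacet
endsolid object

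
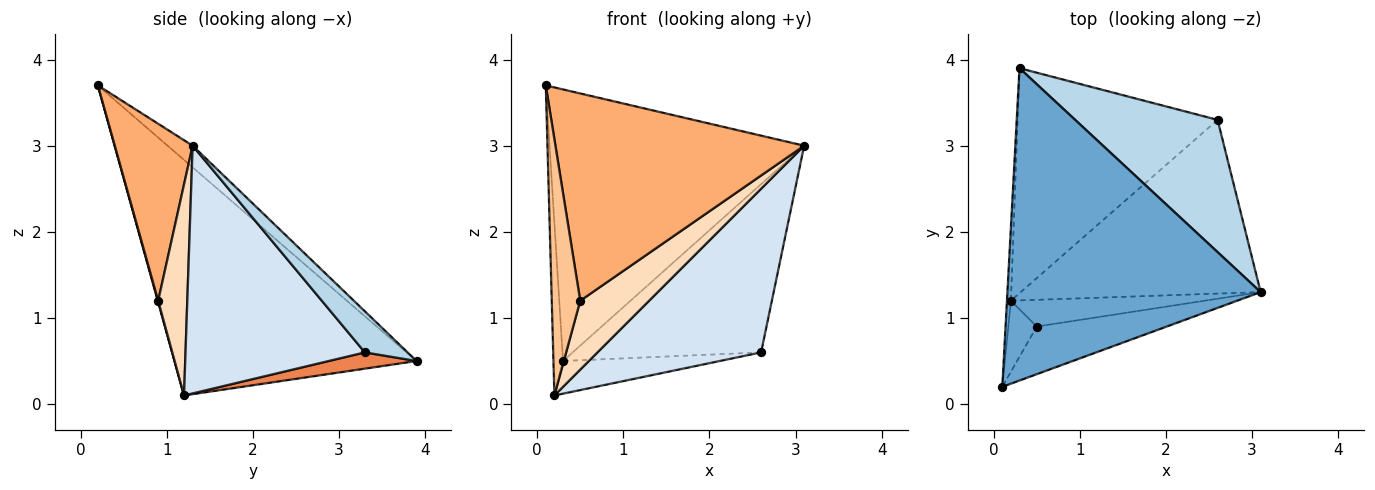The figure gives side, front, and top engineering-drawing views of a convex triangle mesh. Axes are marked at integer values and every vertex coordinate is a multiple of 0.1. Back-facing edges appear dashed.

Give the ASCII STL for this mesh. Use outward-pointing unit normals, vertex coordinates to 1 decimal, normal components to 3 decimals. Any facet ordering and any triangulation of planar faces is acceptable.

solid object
 facet normal -0.064 0.655 0.753
  outer loop
   vertex 0.3 3.9 0.5
   vertex 0.1 0.2 3.7
   vertex 3.1 1.3 3.0
  endloop
 endfacet
 facet normal -0.999 0.039 -0.017
  outer loop
   vertex 0.2 1.2 0.1
   vertex 0.1 0.2 3.7
   vertex 0.3 3.9 0.5
  endloop
 endfacet
 facet normal 0.175 0.774 0.608
  outer loop
   vertex 2.6 3.3 0.6
   vertex 0.3 3.9 0.5
   vertex 3.1 1.3 3.0
  endloop
 endfacet
 facet normal 0.601 -0.548 -0.582
  outer loop
   vertex 2.6 3.3 0.6
   vertex 3.1 1.3 3.0
   vertex 0.2 1.2 0.1
  endloop
 endfacet
 facet normal 0.080 0.143 -0.986
  outer loop
   vertex 2.6 3.3 0.6
   vertex 0.2 1.2 0.1
   vertex 0.3 3.9 0.5
  endloop
 endfacet
 facet normal 0.292 -0.932 -0.214
  outer loop
   vertex 0.5 0.9 1.2
   vertex 3.1 1.3 3.0
   vertex 0.1 0.2 3.7
  endloop
 endfacet
 facet normal 0.016 -0.964 -0.267
  outer loop
   vertex 0.5 0.9 1.2
   vertex 0.1 0.2 3.7
   vertex 0.2 1.2 0.1
  endloop
 endfacet
 facet normal 0.366 -0.867 -0.337
  outer loop
   vertex 0.5 0.9 1.2
   vertex 0.2 1.2 0.1
   vertex 3.1 1.3 3.0
  endloop
 endfacet
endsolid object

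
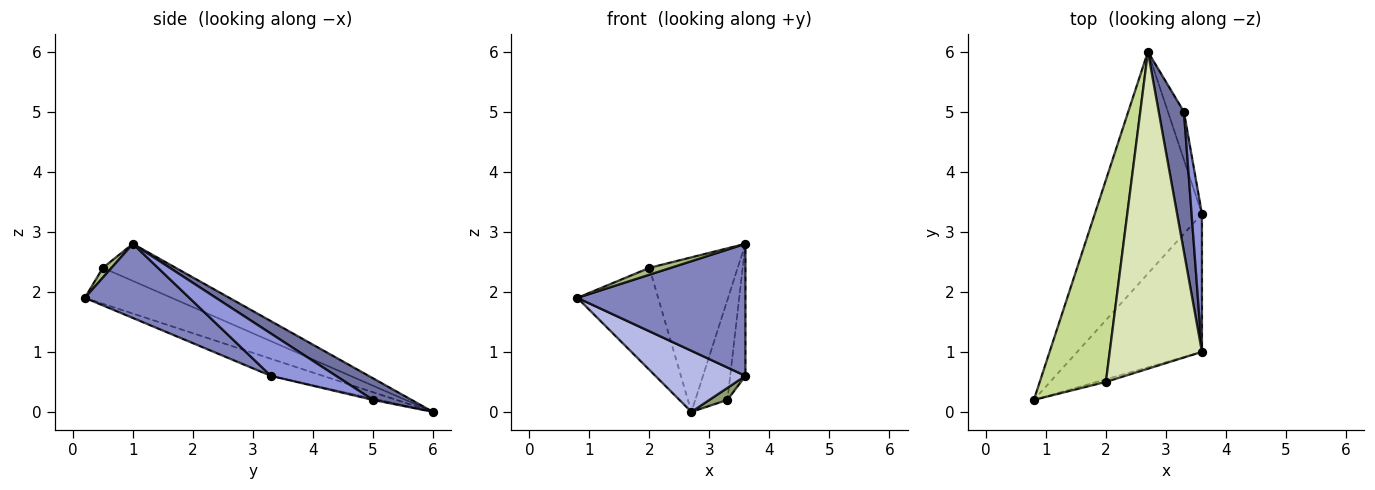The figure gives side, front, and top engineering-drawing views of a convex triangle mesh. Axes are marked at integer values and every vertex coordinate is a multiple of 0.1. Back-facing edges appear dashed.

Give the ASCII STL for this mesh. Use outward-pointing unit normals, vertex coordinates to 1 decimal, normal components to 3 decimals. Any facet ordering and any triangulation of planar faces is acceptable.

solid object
 facet normal 0.572 0.477 0.667
  outer loop
   vertex 3.3 5.0 0.2
   vertex 2.7 6.0 0.0
   vertex 3.6 1.0 2.8
  endloop
 endfacet
 facet normal 0.395 -0.635 -0.664
  outer loop
   vertex 3.6 3.3 0.6
   vertex 3.6 1.0 2.8
   vertex 0.8 0.2 1.9
  endloop
 endfacet
 facet normal 0.947 0.222 0.232
  outer loop
   vertex 3.6 3.3 0.6
   vertex 3.3 5.0 0.2
   vertex 3.6 1.0 2.8
  endloop
 endfacet
 facet normal -0.152 -0.262 -0.953
  outer loop
   vertex 3.6 3.3 0.6
   vertex 0.8 0.2 1.9
   vertex 2.7 6.0 0.0
  endloop
 endfacet
 facet normal -0.081 -0.242 -0.967
  outer loop
   vertex 3.6 3.3 0.6
   vertex 2.7 6.0 0.0
   vertex 3.3 5.0 0.2
  endloop
 endfacet
 facet normal 0.356 -0.875 -0.328
  outer loop
   vertex 2.0 0.5 2.4
   vertex 0.8 0.2 1.9
   vertex 3.6 1.0 2.8
  endloop
 endfacet
 facet normal -0.436 0.406 0.803
  outer loop
   vertex 2.0 0.5 2.4
   vertex 2.7 6.0 0.0
   vertex 0.8 0.2 1.9
  endloop
 endfacet
 facet normal -0.340 0.412 0.845
  outer loop
   vertex 2.0 0.5 2.4
   vertex 3.6 1.0 2.8
   vertex 2.7 6.0 0.0
  endloop
 endfacet
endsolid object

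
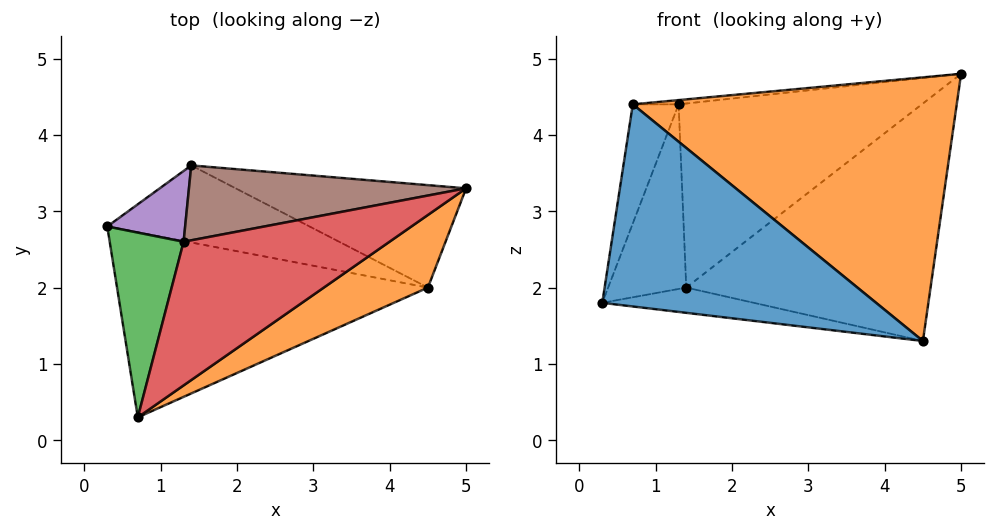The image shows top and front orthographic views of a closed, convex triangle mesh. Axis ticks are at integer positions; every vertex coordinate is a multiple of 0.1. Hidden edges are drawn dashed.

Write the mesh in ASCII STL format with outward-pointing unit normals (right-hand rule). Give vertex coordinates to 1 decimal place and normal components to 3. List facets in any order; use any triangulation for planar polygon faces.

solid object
 facet normal -0.216 -0.720 -0.659
  outer loop
   vertex 4.5 2.0 1.3
   vertex 0.7 0.3 4.4
   vertex 0.3 2.8 1.8
  endloop
 endfacet
 facet normal 0.544 -0.809 0.223
  outer loop
   vertex 4.5 2.0 1.3
   vertex 5.0 3.3 4.8
   vertex 0.7 0.3 4.4
  endloop
 endfacet
 facet normal -0.901 0.235 0.365
  outer loop
   vertex 1.3 2.6 4.4
   vertex 0.3 2.8 1.8
   vertex 0.7 0.3 4.4
  endloop
 endfacet
 facet normal -0.113 0.029 0.993
  outer loop
   vertex 1.3 2.6 4.4
   vertex 0.7 0.3 4.4
   vertex 5.0 3.3 4.8
  endloop
 endfacet
 facet normal -0.597 0.749 0.287
  outer loop
   vertex 1.4 3.6 2.0
   vertex 0.3 2.8 1.8
   vertex 1.3 2.6 4.4
  endloop
 endfacet
 facet normal -0.211 0.905 0.368
  outer loop
   vertex 1.4 3.6 2.0
   vertex 1.3 2.6 4.4
   vertex 5.0 3.3 4.8
  endloop
 endfacet
 facet normal -0.054 0.311 -0.949
  outer loop
   vertex 1.4 3.6 2.0
   vertex 4.5 2.0 1.3
   vertex 0.3 2.8 1.8
  endloop
 endfacet
 facet normal 0.359 0.857 -0.370
  outer loop
   vertex 1.4 3.6 2.0
   vertex 5.0 3.3 4.8
   vertex 4.5 2.0 1.3
  endloop
 endfacet
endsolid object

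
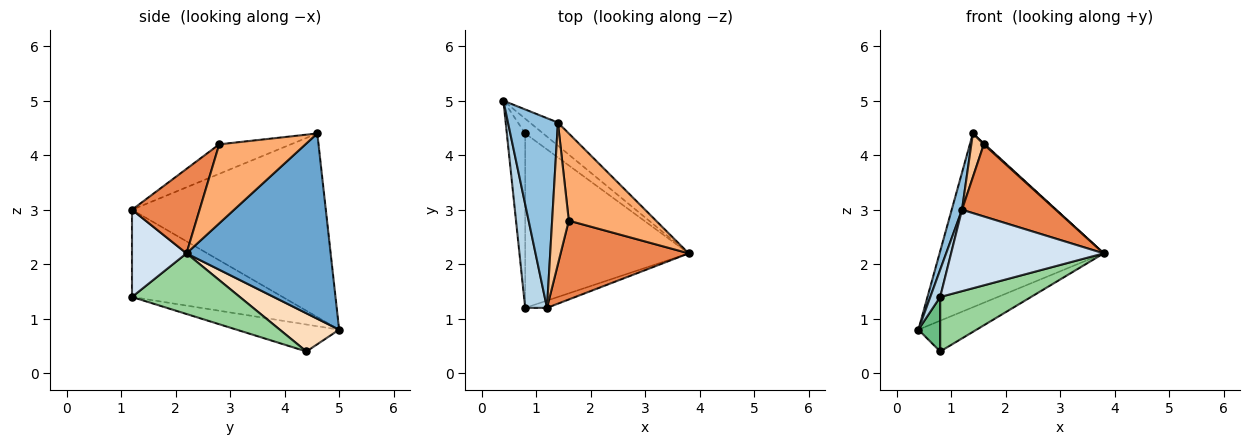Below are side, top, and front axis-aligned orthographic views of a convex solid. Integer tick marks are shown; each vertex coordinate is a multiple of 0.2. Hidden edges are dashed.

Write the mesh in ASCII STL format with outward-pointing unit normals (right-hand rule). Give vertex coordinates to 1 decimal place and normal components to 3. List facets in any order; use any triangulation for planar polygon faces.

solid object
 facet normal 0.657 0.748 -0.099
  outer loop
   vertex 1.4 4.6 4.4
   vertex 3.8 2.2 2.2
   vertex 0.4 5.0 0.8
  endloop
 endfacet
 facet normal -0.964 -0.051 0.262
  outer loop
   vertex 1.4 4.6 4.4
   vertex 0.4 5.0 0.8
   vertex 1.2 1.2 3.0
  endloop
 endfacet
 facet normal -0.968 -0.064 0.242
  outer loop
   vertex 0.8 1.2 1.4
   vertex 1.2 1.2 3.0
   vertex 0.4 5.0 0.8
  endloop
 endfacet
 facet normal 0.335 -0.938 -0.084
  outer loop
   vertex 0.8 1.2 1.4
   vertex 3.8 2.2 2.2
   vertex 1.2 1.2 3.0
  endloop
 endfacet
 facet normal 0.438 -0.607 0.663
  outer loop
   vertex 1.6 2.8 4.2
   vertex 1.2 1.2 3.0
   vertex 3.8 2.2 2.2
  endloop
 endfacet
 facet normal 0.671 -0.008 0.741
  outer loop
   vertex 1.6 2.8 4.2
   vertex 3.8 2.2 2.2
   vertex 1.4 4.6 4.4
  endloop
 endfacet
 facet normal -0.861 -0.150 0.487
  outer loop
   vertex 1.6 2.8 4.2
   vertex 1.4 4.6 4.4
   vertex 1.2 1.2 3.0
  endloop
 endfacet
 facet normal 0.677 0.663 -0.318
  outer loop
   vertex 0.8 4.4 0.4
   vertex 0.4 5.0 0.8
   vertex 3.8 2.2 2.2
  endloop
 endfacet
 facet normal -0.814 -0.173 -0.554
  outer loop
   vertex 0.8 4.4 0.4
   vertex 0.8 1.2 1.4
   vertex 0.4 5.0 0.8
  endloop
 endfacet
 facet normal 0.334 -0.281 -0.900
  outer loop
   vertex 0.8 4.4 0.4
   vertex 3.8 2.2 2.2
   vertex 0.8 1.2 1.4
  endloop
 endfacet
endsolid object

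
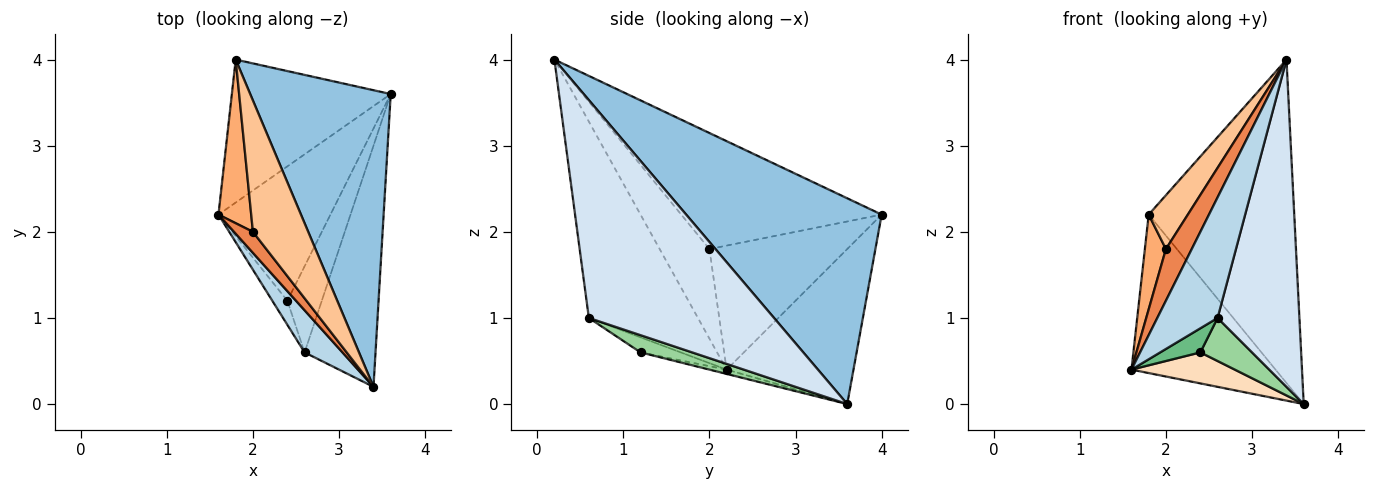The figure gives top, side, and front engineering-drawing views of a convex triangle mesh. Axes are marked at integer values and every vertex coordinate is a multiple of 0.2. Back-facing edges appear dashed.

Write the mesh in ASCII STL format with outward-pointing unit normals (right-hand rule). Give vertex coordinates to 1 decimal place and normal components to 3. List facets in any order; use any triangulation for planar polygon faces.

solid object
 facet normal -0.547 0.621 -0.561
  outer loop
   vertex 1.8 4.0 2.2
   vertex 3.6 3.6 0.0
   vertex 1.6 2.2 0.4
  endloop
 endfacet
 facet normal 0.704 0.524 0.480
  outer loop
   vertex 1.8 4.0 2.2
   vertex 3.4 0.2 4.0
   vertex 3.6 3.6 0.0
  endloop
 endfacet
 facet normal -0.863 -0.477 0.167
  outer loop
   vertex 2.6 0.6 1.0
   vertex 3.4 0.2 4.0
   vertex 1.6 2.2 0.4
  endloop
 endfacet
 facet normal 0.877 -0.387 -0.285
  outer loop
   vertex 2.6 0.6 1.0
   vertex 3.6 3.6 0.0
   vertex 3.4 0.2 4.0
  endloop
 endfacet
 facet normal -0.872 -0.453 0.185
  outer loop
   vertex 2.0 2.0 1.8
   vertex 1.6 2.2 0.4
   vertex 3.4 0.2 4.0
  endloop
 endfacet
 facet normal -0.957 -0.146 0.252
  outer loop
   vertex 2.0 2.0 1.8
   vertex 1.8 4.0 2.2
   vertex 1.6 2.2 0.4
  endloop
 endfacet
 facet normal -0.889 -0.174 0.424
  outer loop
   vertex 2.0 2.0 1.8
   vertex 3.4 0.2 4.0
   vertex 1.8 4.0 2.2
  endloop
 endfacet
 facet normal -0.037 -0.225 -0.974
  outer loop
   vertex 2.4 1.2 0.6
   vertex 1.6 2.2 0.4
   vertex 3.6 3.6 0.0
  endloop
 endfacet
 facet normal -0.577 -0.577 -0.577
  outer loop
   vertex 2.4 1.2 0.6
   vertex 2.6 0.6 1.0
   vertex 1.6 2.2 0.4
  endloop
 endfacet
 facet normal 0.408 -0.408 -0.816
  outer loop
   vertex 2.4 1.2 0.6
   vertex 3.6 3.6 0.0
   vertex 2.6 0.6 1.0
  endloop
 endfacet
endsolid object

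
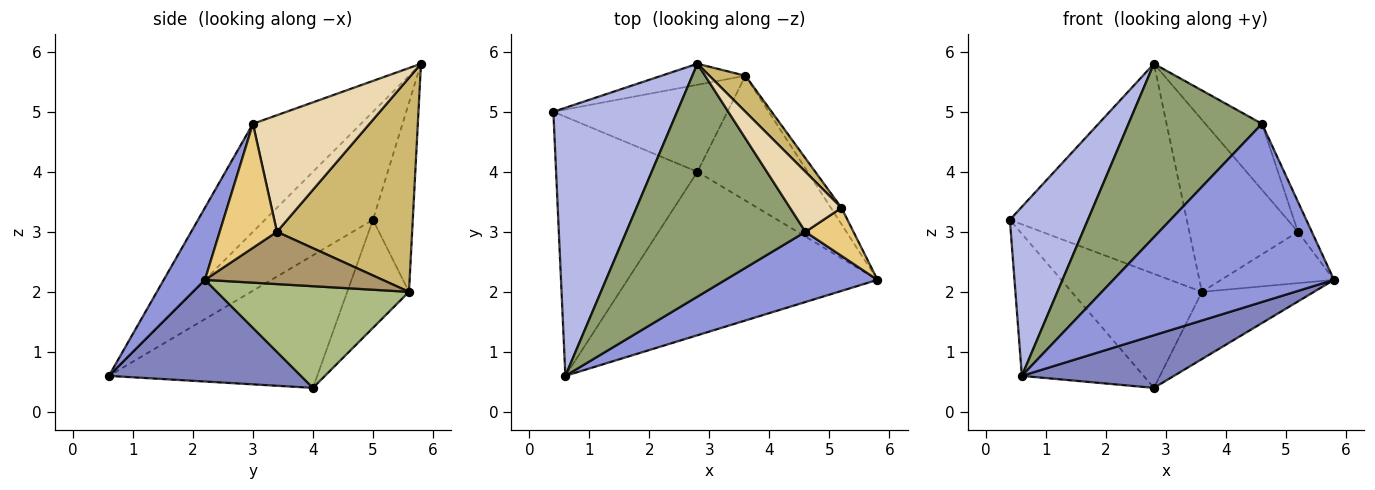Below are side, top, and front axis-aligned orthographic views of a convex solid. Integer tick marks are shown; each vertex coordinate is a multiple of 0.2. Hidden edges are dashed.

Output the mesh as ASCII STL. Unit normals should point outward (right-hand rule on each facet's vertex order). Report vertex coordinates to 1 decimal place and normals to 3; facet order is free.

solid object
 facet normal -0.635 0.371 -0.677
  outer loop
   vertex 2.8 4.0 0.4
   vertex 0.6 0.6 0.6
   vertex 0.4 5.0 3.2
  endloop
 endfacet
 facet normal 0.361 -0.286 -0.888
  outer loop
   vertex 2.8 4.0 0.4
   vertex 5.8 2.2 2.2
   vertex 0.6 0.6 0.6
  endloop
 endfacet
 facet normal 0.171 -0.917 0.361
  outer loop
   vertex 4.6 3.0 4.8
   vertex 0.6 0.6 0.6
   vertex 5.8 2.2 2.2
  endloop
 endfacet
 facet normal -0.594 -0.429 0.680
  outer loop
   vertex 2.8 5.8 5.8
   vertex 0.4 5.0 3.2
   vertex 0.6 0.6 0.6
  endloop
 endfacet
 facet normal -0.435 -0.538 0.722
  outer loop
   vertex 2.8 5.8 5.8
   vertex 0.6 0.6 0.6
   vertex 4.6 3.0 4.8
  endloop
 endfacet
 facet normal 0.631 0.368 -0.683
  outer loop
   vertex 3.6 5.6 2.0
   vertex 5.8 2.2 2.2
   vertex 2.8 4.0 0.4
  endloop
 endfacet
 facet normal -0.352 0.744 -0.568
  outer loop
   vertex 3.6 5.6 2.0
   vertex 2.8 4.0 0.4
   vertex 0.4 5.0 3.2
  endloop
 endfacet
 facet normal -0.218 0.971 -0.097
  outer loop
   vertex 3.6 5.6 2.0
   vertex 0.4 5.0 3.2
   vertex 2.8 5.8 5.8
  endloop
 endfacet
 facet normal 0.832 0.528 -0.169
  outer loop
   vertex 5.2 3.4 3.0
   vertex 5.8 2.2 2.2
   vertex 3.6 5.6 2.0
  endloop
 endfacet
 facet normal 0.773 0.621 0.130
  outer loop
   vertex 5.2 3.4 3.0
   vertex 3.6 5.6 2.0
   vertex 2.8 5.8 5.8
  endloop
 endfacet
 facet normal 0.910 0.220 0.352
  outer loop
   vertex 5.2 3.4 3.0
   vertex 4.6 3.0 4.8
   vertex 5.8 2.2 2.2
  endloop
 endfacet
 facet normal 0.836 0.406 0.369
  outer loop
   vertex 5.2 3.4 3.0
   vertex 2.8 5.8 5.8
   vertex 4.6 3.0 4.8
  endloop
 endfacet
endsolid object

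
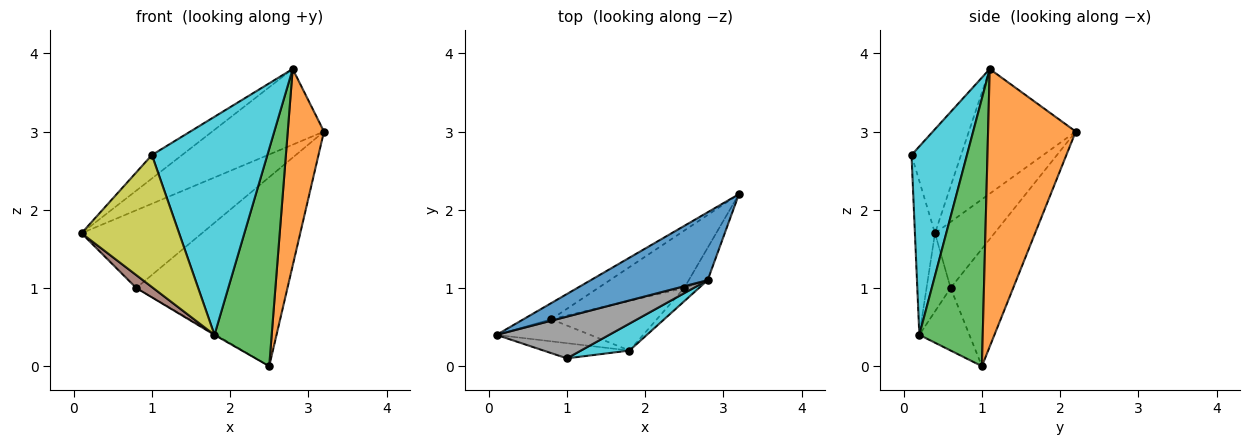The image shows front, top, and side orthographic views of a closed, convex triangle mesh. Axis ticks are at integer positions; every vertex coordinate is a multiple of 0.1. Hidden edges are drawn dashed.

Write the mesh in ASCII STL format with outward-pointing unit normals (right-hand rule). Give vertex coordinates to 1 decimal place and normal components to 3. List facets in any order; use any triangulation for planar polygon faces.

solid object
 facet normal -0.580 0.606 0.544
  outer loop
   vertex 2.8 1.1 3.8
   vertex 3.2 2.2 3.0
   vertex 0.1 0.4 1.7
  endloop
 endfacet
 facet normal 0.922 -0.381 -0.063
  outer loop
   vertex 2.5 1.0 0.0
   vertex 3.2 2.2 3.0
   vertex 2.8 1.1 3.8
  endloop
 endfacet
 facet normal 0.742 -0.669 -0.041
  outer loop
   vertex 1.8 0.2 0.4
   vertex 2.5 1.0 0.0
   vertex 2.8 1.1 3.8
  endloop
 endfacet
 facet normal -0.435 0.882 -0.183
  outer loop
   vertex 0.8 0.6 1.0
   vertex 0.1 0.4 1.7
   vertex 3.2 2.2 3.0
  endloop
 endfacet
 facet normal -0.368 0.890 -0.270
  outer loop
   vertex 0.8 0.6 1.0
   vertex 3.2 2.2 3.0
   vertex 2.5 1.0 0.0
  endloop
 endfacet
 facet normal -0.584 -0.409 -0.701
  outer loop
   vertex 0.8 0.6 1.0
   vertex 1.8 0.2 0.4
   vertex 0.1 0.4 1.7
  endloop
 endfacet
 facet normal -0.510 0.016 -0.860
  outer loop
   vertex 0.8 0.6 1.0
   vertex 2.5 1.0 0.0
   vertex 1.8 0.2 0.4
  endloop
 endfacet
 facet normal -0.627 0.382 0.679
  outer loop
   vertex 1.0 0.1 2.7
   vertex 2.8 1.1 3.8
   vertex 0.1 0.4 1.7
  endloop
 endfacet
 facet normal -0.200 -0.973 -0.112
  outer loop
   vertex 1.0 0.1 2.7
   vertex 0.1 0.4 1.7
   vertex 1.8 0.2 0.4
  endloop
 endfacet
 facet normal 0.430 -0.896 0.111
  outer loop
   vertex 1.0 0.1 2.7
   vertex 1.8 0.2 0.4
   vertex 2.8 1.1 3.8
  endloop
 endfacet
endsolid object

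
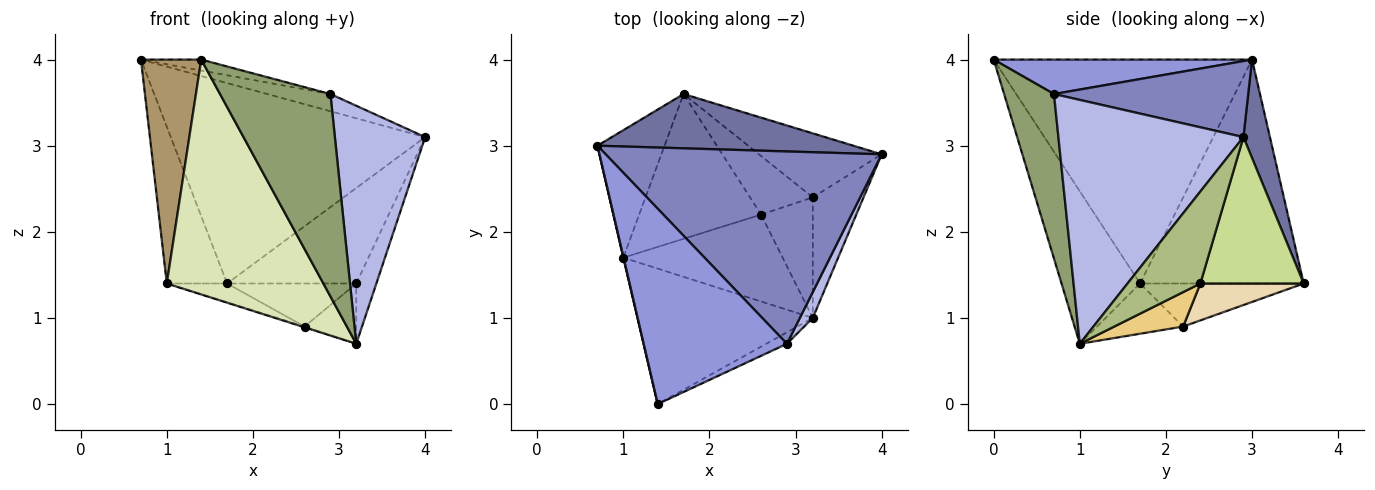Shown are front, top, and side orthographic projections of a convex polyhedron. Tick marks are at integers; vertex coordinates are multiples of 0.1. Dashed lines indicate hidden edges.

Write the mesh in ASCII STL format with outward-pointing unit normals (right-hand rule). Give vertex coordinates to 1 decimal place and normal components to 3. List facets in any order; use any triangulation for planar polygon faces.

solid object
 facet normal 0.100 0.960 0.260
  outer loop
   vertex 1.7 3.6 1.4
   vertex 0.7 3.0 4.0
   vertex 4.0 2.9 3.1
  endloop
 endfacet
 facet normal 0.265 0.086 0.961
  outer loop
   vertex 2.9 0.7 3.6
   vertex 4.0 2.9 3.1
   vertex 0.7 3.0 4.0
  endloop
 endfacet
 facet normal 0.233 0.054 0.971
  outer loop
   vertex 2.9 0.7 3.6
   vertex 0.7 3.0 4.0
   vertex 1.4 0.0 4.0
  endloop
 endfacet
 facet normal 0.898 -0.438 0.048
  outer loop
   vertex 2.9 0.7 3.6
   vertex 3.2 1.0 0.7
   vertex 4.0 2.9 3.1
  endloop
 endfacet
 facet normal 0.411 -0.910 -0.052
  outer loop
   vertex 2.9 0.7 3.6
   vertex 1.4 0.0 4.0
   vertex 3.2 1.0 0.7
  endloop
 endfacet
 facet normal 0.851 0.235 -0.470
  outer loop
   vertex 3.2 2.4 1.4
   vertex 4.0 2.9 3.1
   vertex 3.2 1.0 0.7
  endloop
 endfacet
 facet normal 0.553 0.692 -0.464
  outer loop
   vertex 3.2 2.4 1.4
   vertex 1.7 3.6 1.4
   vertex 4.0 2.9 3.1
  endloop
 endfacet
 facet normal -0.399 -0.794 -0.458
  outer loop
   vertex 1.0 1.7 1.4
   vertex 3.2 1.0 0.7
   vertex 1.4 0.0 4.0
  endloop
 endfacet
 facet normal -0.974 -0.227 0.001
  outer loop
   vertex 1.0 1.7 1.4
   vertex 1.4 0.0 4.0
   vertex 0.7 3.0 4.0
  endloop
 endfacet
 facet normal -0.903 0.333 -0.271
  outer loop
   vertex 1.0 1.7 1.4
   vertex 0.7 3.0 4.0
   vertex 1.7 3.6 1.4
  endloop
 endfacet
 facet normal 0.512 0.384 -0.768
  outer loop
   vertex 2.6 2.2 0.9
   vertex 3.2 2.4 1.4
   vertex 3.2 1.0 0.7
  endloop
 endfacet
 facet normal 0.428 0.535 -0.728
  outer loop
   vertex 2.6 2.2 0.9
   vertex 1.7 3.6 1.4
   vertex 3.2 2.4 1.4
  endloop
 endfacet
 facet normal -0.301 0.009 -0.954
  outer loop
   vertex 2.6 2.2 0.9
   vertex 3.2 1.0 0.7
   vertex 1.0 1.7 1.4
  endloop
 endfacet
 facet normal -0.331 0.122 -0.936
  outer loop
   vertex 2.6 2.2 0.9
   vertex 1.0 1.7 1.4
   vertex 1.7 3.6 1.4
  endloop
 endfacet
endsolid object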